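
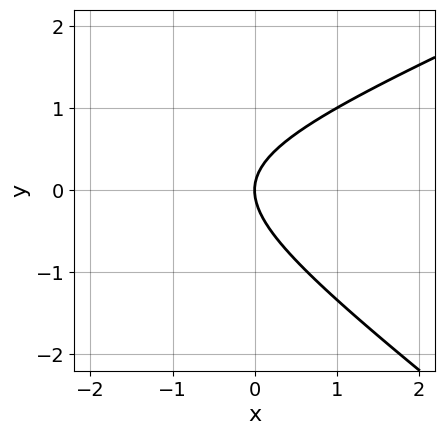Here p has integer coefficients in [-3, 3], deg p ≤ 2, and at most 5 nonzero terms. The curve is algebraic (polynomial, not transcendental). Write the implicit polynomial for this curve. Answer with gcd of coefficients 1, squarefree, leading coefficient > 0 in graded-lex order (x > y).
x^2 - x*y - 3*y^2 + 3*x

1. Degree: a generic line meets the curve in up to 2 points, so deg p = 2.
2. Observable constraints: it crosses the y-axis at the gridline y = 0; it crosses the x-axis at the gridline x = 0.
3. Matching integer coefficients to the picture gives p.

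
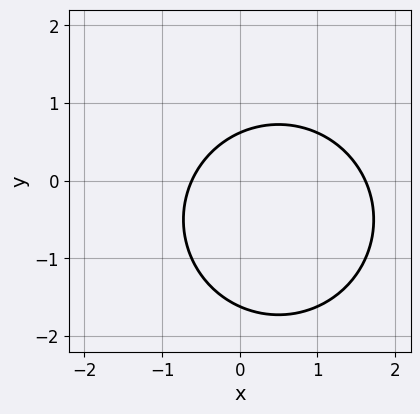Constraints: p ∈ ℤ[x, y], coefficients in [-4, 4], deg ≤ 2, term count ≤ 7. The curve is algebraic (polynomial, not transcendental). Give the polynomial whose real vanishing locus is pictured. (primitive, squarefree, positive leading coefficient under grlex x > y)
x^2 + y^2 - x + y - 1

(a) The degree is 2 — a generic line meets the curve in up to 2 points.
(b) Solving for integer coefficients yields p as stated.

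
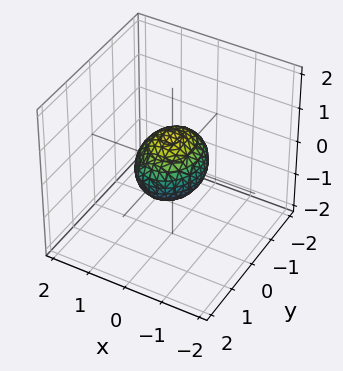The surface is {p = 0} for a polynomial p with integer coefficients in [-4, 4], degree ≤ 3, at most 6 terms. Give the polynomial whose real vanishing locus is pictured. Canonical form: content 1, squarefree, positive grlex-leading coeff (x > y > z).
First, deg p = 2. Bounded and convex; a quadric.
Next, symmetries: it's symmetric under y → −y, forcing even powers of y; it's symmetric under z → −z, forcing even powers of z; it's symmetric under x → −x, forcing even powers of x.
Next, from the visible intercepts: the y-axis gridline crossings are at y ∈ {-1, 1}.
Finally, together with the visible shape, these determine p as stated.

3*x^2 + 2*y^2 + 3*z^2 - 2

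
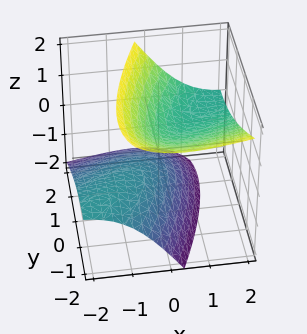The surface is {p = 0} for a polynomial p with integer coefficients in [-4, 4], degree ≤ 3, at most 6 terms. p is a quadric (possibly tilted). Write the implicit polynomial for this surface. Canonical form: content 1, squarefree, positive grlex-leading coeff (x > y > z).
The picture has 2 separate pieces.
deg p = 2.
From the axis intercepts and sections: the surface avoids every integer x-axis point in the box; it misses every integer gridline on the y-axis.
The integer polynomial consistent with all of this is the stated p.

x^2 - 2*x*y - 3*x*z + y^2 - 2*z^2 + 1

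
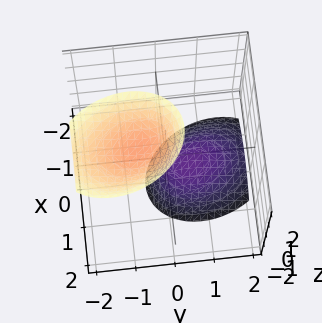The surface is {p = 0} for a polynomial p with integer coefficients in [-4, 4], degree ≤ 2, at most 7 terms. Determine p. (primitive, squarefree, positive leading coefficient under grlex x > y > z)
3*x^2 + x*y + 2*y^2 + 2*y*z - z^2 + 2

The picture has 2 separate pieces. Treating them together as one polynomial.
Degree: the shape is more complex than any degree-1 surface, so deg p = 2.
Reading off the gridlines: no y-intercept at any integer in the box; the surface avoids every integer x-axis point in the box.
Together with the visible shape, these determine p as stated.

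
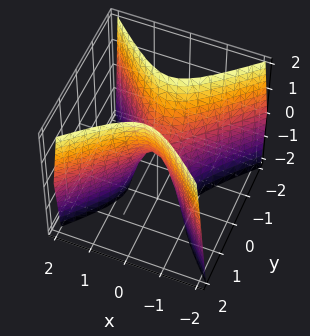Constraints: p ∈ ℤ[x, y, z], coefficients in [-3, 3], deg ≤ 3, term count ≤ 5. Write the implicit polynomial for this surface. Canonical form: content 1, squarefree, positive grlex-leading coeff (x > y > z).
3*x^2 - 3*y^2 + z

First, deg p = 2. A hyperbolic paraboloid; a quadric.
Then, symmetries: the x ↦ −x reflection is a symmetry, so x appears only in even powers; it's symmetric under y → −y, forcing even powers of y.
Next, from the axis intercepts and sections: it crosses the x-axis at the gridline x = 0; one y-axis crossing is at y = 0; one z-axis crossing is at z = 0.
Finally, together with the visible shape, these determine p as stated.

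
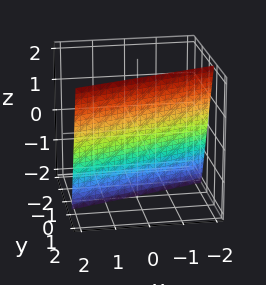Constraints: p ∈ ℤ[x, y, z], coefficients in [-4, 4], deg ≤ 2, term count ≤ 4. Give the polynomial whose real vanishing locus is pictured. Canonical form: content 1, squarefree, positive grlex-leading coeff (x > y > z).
x - 3*y + z + 2

(a) deg p = 1.
(b) Reading off the gridlines: one x-axis crossing is at x = -2; it meets the z-axis at z = -2 (among the integer gridlines).
(c) Putting this together gives p.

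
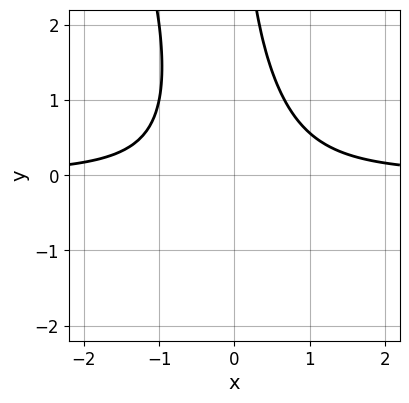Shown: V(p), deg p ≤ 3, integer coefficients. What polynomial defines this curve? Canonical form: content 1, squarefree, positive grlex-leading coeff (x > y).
3*x^2*y + x*y^2 - 2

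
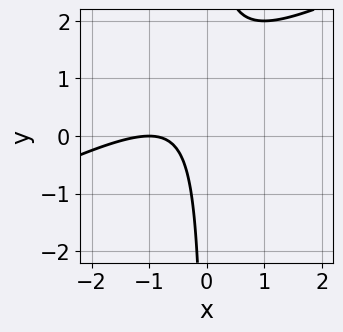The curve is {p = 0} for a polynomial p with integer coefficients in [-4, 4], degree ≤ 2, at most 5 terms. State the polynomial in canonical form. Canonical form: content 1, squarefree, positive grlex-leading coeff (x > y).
x^2 - 2*x*y + 2*x + 1

1. deg p = 2. No degree-1 curve has this shape.
2. Reading off the gridlines: no y-intercept at any integer in the box; one x-axis crossing is at x = -1.
3. Fitting integer coefficients to these (and the overall shape) gives p.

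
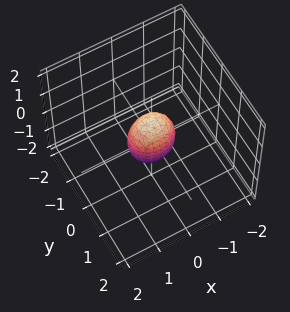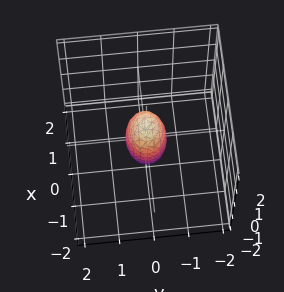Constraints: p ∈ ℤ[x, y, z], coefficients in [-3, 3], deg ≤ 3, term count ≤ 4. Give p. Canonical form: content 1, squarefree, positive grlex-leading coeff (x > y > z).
2*x^2 + 3*y^2 + z^2 - 1

Degree: a closed, bounded, convex surface; a quadric, so deg p = 2.
Symmetries: it's symmetric under x → −x, forcing even powers of x; mirror symmetry y ↦ −y ⇒ only even powers of y; mirror symmetry z ↦ −z ⇒ only even powers of z.
From the axis intercepts and sections: the z-axis gridline crossings are at z ∈ {-1, 1}.
Assembling these constraints gives the stated polynomial.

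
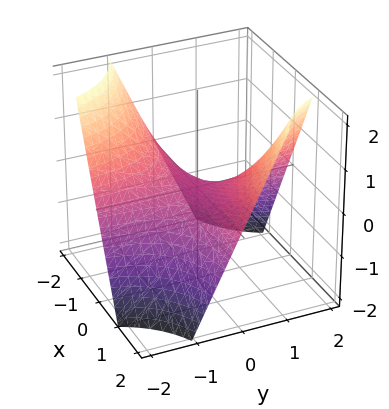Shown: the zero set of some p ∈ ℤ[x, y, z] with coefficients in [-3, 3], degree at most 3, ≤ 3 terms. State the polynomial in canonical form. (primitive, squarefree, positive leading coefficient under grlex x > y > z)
First, the degree is 2 — a hyperbolic paraboloid; a quadric.
Then, checking where it meets the axes: every point of the y-axis in the box is on the surface; every point of the x-axis in the box is on the surface.
Finally, together with the visible shape, these determine p as stated.

x*y - z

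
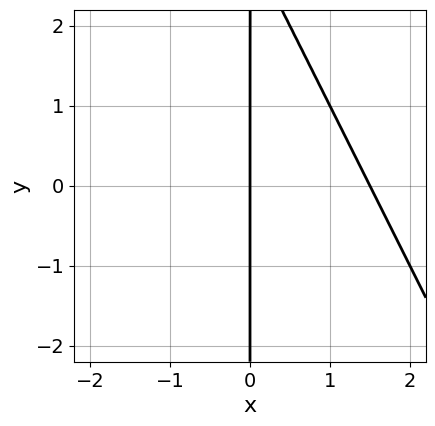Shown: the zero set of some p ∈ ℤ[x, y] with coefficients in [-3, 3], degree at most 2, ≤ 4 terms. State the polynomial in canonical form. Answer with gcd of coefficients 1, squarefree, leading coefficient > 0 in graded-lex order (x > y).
deg p = 2. No degree-1 curve has this shape.
Against the integer gridlines: it meets the x-axis at x = 0 (among the integer gridlines); every point of the y-axis in the box is on the curve.
These observations pin down the coefficients.

2*x^2 + x*y - 3*x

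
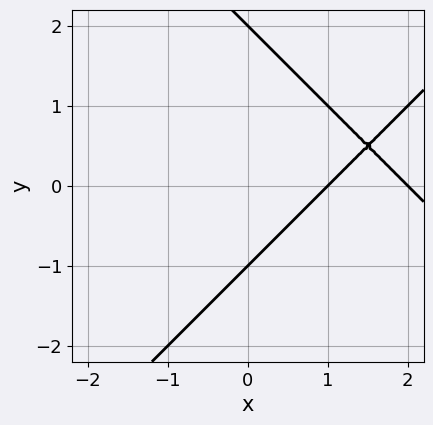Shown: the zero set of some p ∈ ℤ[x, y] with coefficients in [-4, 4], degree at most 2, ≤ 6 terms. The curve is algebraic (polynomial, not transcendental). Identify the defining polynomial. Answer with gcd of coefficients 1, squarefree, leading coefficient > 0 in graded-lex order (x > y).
x^2 - y^2 - 3*x + y + 2

First, the degree is 2 — the shape is more complex than any degree-1 curve.
Then, from the visible intercepts: the y-axis gridline crossings are at y ∈ {-1, 2}; among the integer gridlines, it crosses the x-axis at x ∈ {1, 2}.
Finally, together with the visible shape, these determine p as stated.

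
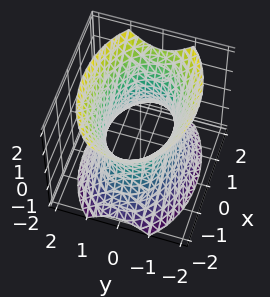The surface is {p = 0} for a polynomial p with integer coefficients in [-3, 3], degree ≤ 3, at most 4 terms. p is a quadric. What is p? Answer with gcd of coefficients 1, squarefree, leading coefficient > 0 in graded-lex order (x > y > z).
x^2 + 2*y^2 - z^2 - 2

(a) deg p = 2. An hourglass — one-sheet hyperboloid; a quadric.
(b) Symmetries: mirror symmetry y ↦ −y ⇒ only even powers of y; it's symmetric under z → −z, forcing even powers of z; mirror symmetry x ↦ −x ⇒ only even powers of x.
(c) Checking where it meets the axes: the surface avoids every integer z-axis point in the box; among the integer gridlines, it crosses the y-axis at y ∈ {-1, 1}.
(d) Putting this together gives p.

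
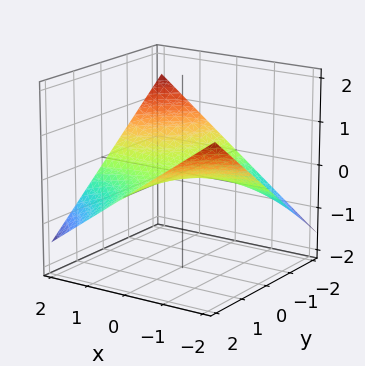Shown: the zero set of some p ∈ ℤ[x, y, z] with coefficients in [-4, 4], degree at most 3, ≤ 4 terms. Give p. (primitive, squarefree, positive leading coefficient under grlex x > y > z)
1. deg p = 2. A hyperbolic paraboloid; a quadric.
2. Observable constraints: the visible x-axis segment lies entirely on the surface; the visible y-axis segment lies entirely on the surface.
3. Matching integer coefficients to the picture gives p.

x*y + 3*z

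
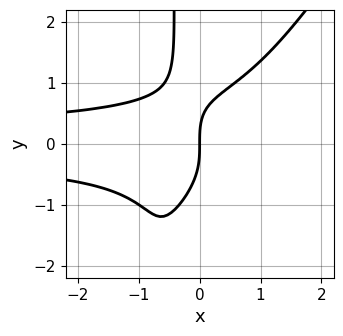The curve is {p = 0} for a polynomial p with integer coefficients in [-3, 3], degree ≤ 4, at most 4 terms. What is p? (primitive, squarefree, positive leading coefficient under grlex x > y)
3*x^2*y^2 - 2*x*y^3 - y^3 + 2*x

1. The degree is 4 — the shape is more complex than any degree-3 curve.
2. Against the integer gridlines: it meets the x-axis at x = 0 (among the integer gridlines); it meets the y-axis at y = 0 (among the integer gridlines).
3. These observations pin down the coefficients.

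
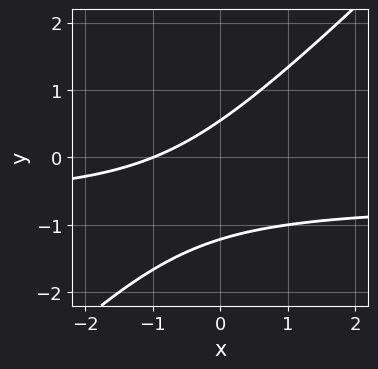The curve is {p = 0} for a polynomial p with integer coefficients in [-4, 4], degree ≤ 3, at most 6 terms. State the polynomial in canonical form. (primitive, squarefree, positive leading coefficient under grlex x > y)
deg p = 2. No degree-1 curve has this shape.
Checking where it meets the axes: it meets the x-axis at x = -1 (among the integer gridlines).
These observations pin down the coefficients.

3*x*y - 3*y^2 + 2*x - 2*y + 2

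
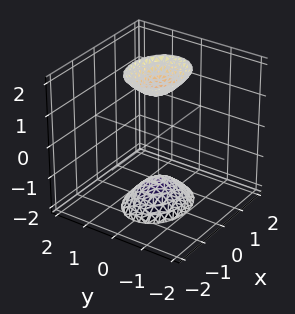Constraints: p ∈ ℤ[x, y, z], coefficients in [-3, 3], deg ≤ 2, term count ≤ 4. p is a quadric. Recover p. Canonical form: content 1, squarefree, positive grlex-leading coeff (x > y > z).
(a) There are 2 components.
(b) deg p = 2.
(c) Symmetries: it's symmetric under z → −z, forcing even powers of z; it's symmetric under x → −x, forcing even powers of x; the y ↦ −y reflection is a symmetry, so y appears only in even powers.
(d) From the axis intercepts and sections: no x-intercept at any integer in the box; the surface avoids every integer y-axis point in the box.
(e) Together with the visible shape, these determine p as stated.

2*x^2 + 3*y^2 - z^2 + 2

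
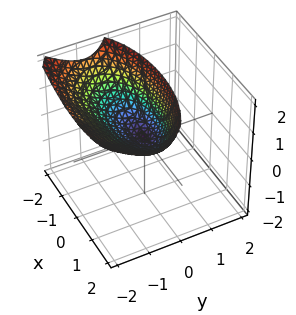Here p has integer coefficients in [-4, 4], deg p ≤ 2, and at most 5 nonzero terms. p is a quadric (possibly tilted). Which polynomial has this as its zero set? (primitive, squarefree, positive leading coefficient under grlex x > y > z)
x^2 + 3*y^2 + 3*y*z - 2*z

deg p = 2. No degree-1 surface has this shape.
Checking where it meets the axes: one z-axis crossing is at z = 0; it crosses the x-axis at the gridline x = 0; it crosses the y-axis at the gridline y = 0.
These observations pin down the coefficients.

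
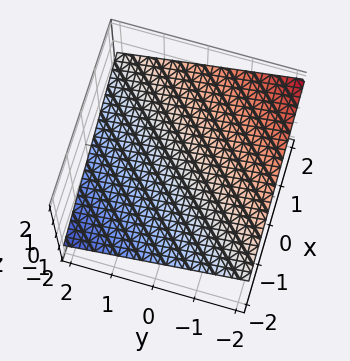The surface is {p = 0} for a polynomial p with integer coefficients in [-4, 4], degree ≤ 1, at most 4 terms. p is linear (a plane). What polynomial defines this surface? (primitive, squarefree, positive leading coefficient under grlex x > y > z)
x - y - 3*z + 2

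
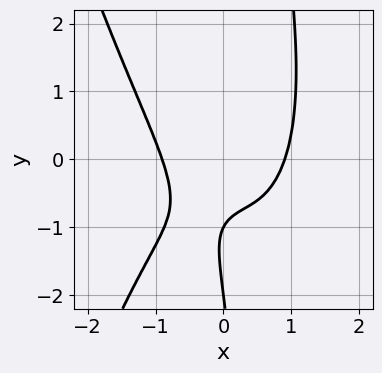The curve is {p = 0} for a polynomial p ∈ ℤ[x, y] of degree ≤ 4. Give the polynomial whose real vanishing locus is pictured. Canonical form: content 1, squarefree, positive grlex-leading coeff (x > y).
3*x^4 + 2*x*y^2 - y^2 - 3*y - 2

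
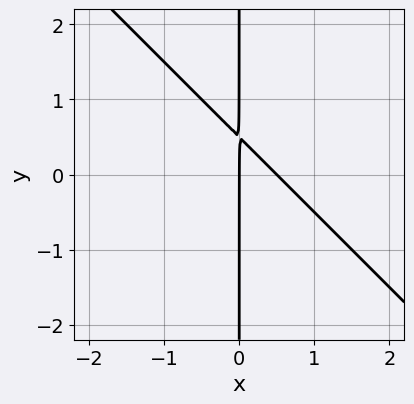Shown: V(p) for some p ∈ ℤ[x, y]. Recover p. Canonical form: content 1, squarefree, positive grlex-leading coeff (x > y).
First, deg p = 2.
Next, reading off the gridlines: it crosses the x-axis at the gridline x = 0; every point of the y-axis in the box is on the curve.
Finally, assembling these constraints gives the stated polynomial.

2*x^2 + 2*x*y - x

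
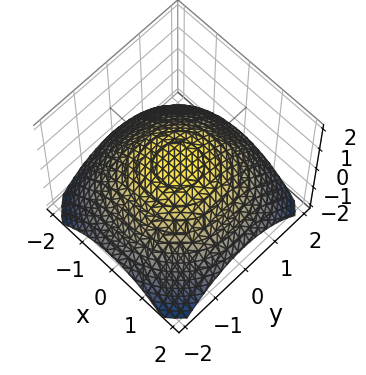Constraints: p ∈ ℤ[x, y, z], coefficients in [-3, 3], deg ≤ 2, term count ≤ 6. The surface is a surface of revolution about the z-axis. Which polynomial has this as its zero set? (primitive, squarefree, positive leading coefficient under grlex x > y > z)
(a) Degree: a generic line meets the surface in up to 2 points, so deg p = 2.
(b) By symmetry, the surface is invariant under rotation about z: p = q(x² + y², z).
(c) Checking where it meets the axes: the y-axis gridline crossings are at y ∈ {-1, 1}; a circular section at z = 0 has radius exactly 1; the x-axis gridline crossings are at x ∈ {-1, 1}.
(d) Assembling these constraints gives the stated polynomial.

x^2 + y^2 + 3*z - 1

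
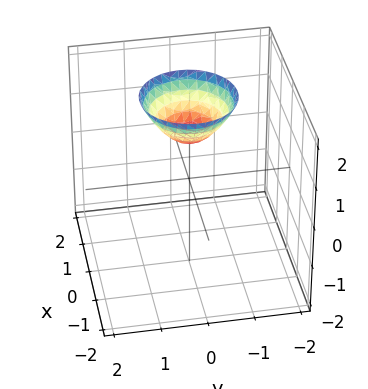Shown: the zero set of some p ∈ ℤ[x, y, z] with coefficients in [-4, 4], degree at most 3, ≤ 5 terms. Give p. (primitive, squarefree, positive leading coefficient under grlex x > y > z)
First, the degree is 2 — the shape is more complex than any degree-1 surface.
Next, symmetries: rotational symmetry about the z-axis ⇒ p depends on x, y only through x² + y².
Then, reading off the gridlines: the surface avoids every integer x-axis point in the box; no y-intercept at any integer in the box.
Finally, solving for integer coefficients yields p as stated. Check: (0, 0, 1) on the z-axis lies on the surface, and p(0, 0, 1) = 0. ✓

x^2 + y^2 - z + 1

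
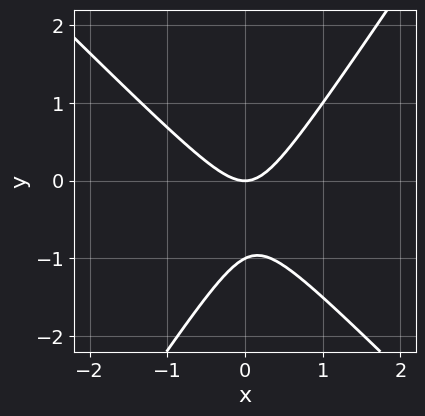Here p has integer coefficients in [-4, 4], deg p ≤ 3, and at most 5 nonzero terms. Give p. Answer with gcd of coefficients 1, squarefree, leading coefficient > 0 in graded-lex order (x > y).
(a) Degree: a generic line meets the curve in up to 2 points, so deg p = 2.
(b) Observable constraints: it crosses the x-axis at the gridline x = 0; among the integer gridlines, it crosses the y-axis at y ∈ {-1, 0}.
(c) Matching integer coefficients to the picture gives p.

3*x^2 + x*y - 2*y^2 - 2*y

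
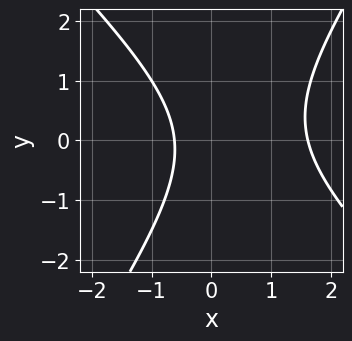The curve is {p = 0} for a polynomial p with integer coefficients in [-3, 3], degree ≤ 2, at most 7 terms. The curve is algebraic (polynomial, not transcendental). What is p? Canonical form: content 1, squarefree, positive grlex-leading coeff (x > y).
3*x^2 + x*y - 2*y^2 - 3*x - 3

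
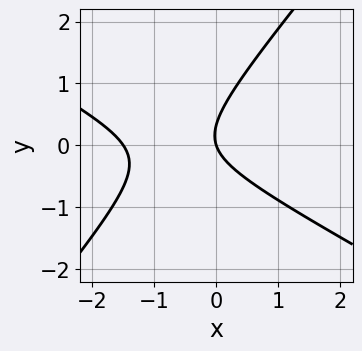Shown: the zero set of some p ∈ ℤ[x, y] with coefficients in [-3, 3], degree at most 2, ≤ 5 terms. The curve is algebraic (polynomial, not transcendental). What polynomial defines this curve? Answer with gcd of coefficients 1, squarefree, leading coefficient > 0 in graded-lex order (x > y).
2*x^2 + 2*x*y - 3*y^2 + 3*x + y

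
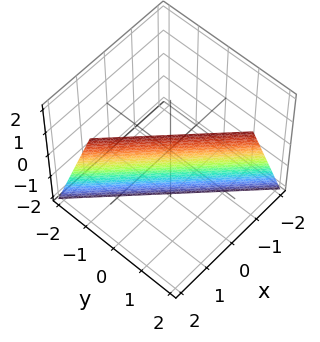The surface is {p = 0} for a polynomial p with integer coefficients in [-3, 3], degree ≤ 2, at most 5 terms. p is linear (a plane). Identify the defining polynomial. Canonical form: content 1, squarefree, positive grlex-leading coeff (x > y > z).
First, deg p = 1.
Then, observable constraints: one z-axis crossing is at z = -2.
Finally, putting this together gives p.

3*x + 3*y - z - 2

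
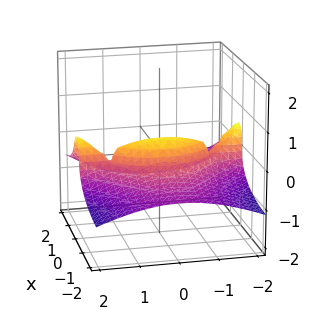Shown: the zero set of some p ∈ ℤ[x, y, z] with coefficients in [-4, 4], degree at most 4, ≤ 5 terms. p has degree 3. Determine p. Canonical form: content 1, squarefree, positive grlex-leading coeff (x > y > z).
1. The degree is 3 — the shape is more complex than any degree-2 surface.
2. Observable constraints: the visible y-axis segment lies entirely on the surface; it crosses the x-axis at the gridline x = 0; it meets the z-axis at z = 0 (among the integer gridlines).
3. Together with the visible shape, these determine p as stated.

3*x^2*z - x*y^2 + 3*z^3 + 3*x^2 + 2*x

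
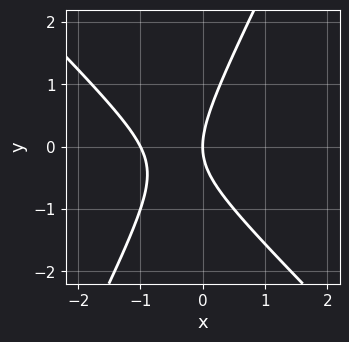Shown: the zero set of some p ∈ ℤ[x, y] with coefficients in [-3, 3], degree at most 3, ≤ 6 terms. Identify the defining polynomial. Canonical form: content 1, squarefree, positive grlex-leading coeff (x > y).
First, degree: the shape is more complex than any degree-1 curve, so deg p = 2.
Then, from the visible intercepts: it crosses the y-axis at the gridline y = 0; the x-axis gridline crossings are at x ∈ {-1, 0}.
Finally, these observations pin down the coefficients.

2*x^2 + x*y - y^2 + 2*x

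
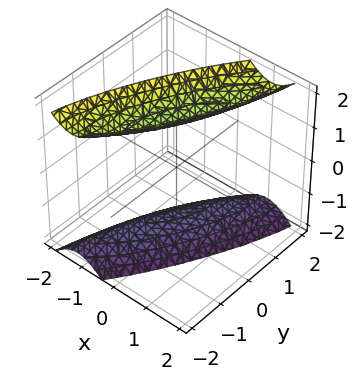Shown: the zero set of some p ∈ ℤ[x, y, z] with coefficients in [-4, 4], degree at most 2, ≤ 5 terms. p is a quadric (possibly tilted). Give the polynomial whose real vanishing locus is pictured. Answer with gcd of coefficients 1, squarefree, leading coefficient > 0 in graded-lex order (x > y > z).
3*x^2 - 3*x*y + y^2 - z^2 + 2

(a) I count 2 distinct pieces.
(b) deg p = 2.
(c) Against the integer gridlines: the surface avoids every integer y-axis point in the box; it misses every integer gridline on the x-axis.
(d) Fitting integer coefficients to these (and the overall shape) gives p.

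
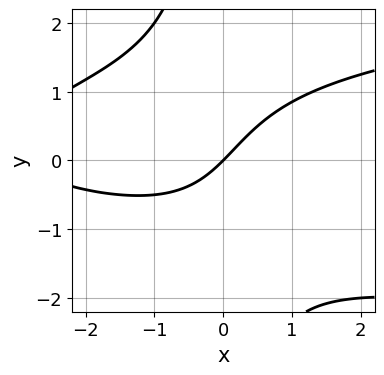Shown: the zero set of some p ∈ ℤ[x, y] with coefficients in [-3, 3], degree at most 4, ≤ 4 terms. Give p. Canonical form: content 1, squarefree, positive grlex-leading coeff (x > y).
2*x*y^2 - x^2 - 3*x + 3*y

deg p = 3. No degree-2 curve has this shape.
From the axis intercepts and sections: it crosses the y-axis at the gridline y = 0; it meets the x-axis at x = 0 (among the integer gridlines).
Solving for integer coefficients yields p as stated.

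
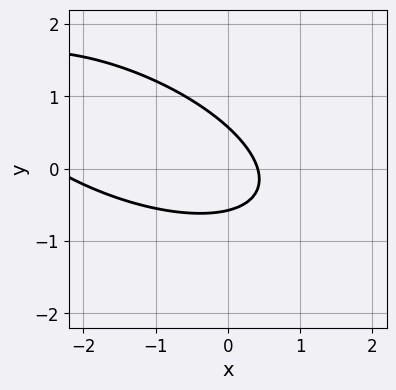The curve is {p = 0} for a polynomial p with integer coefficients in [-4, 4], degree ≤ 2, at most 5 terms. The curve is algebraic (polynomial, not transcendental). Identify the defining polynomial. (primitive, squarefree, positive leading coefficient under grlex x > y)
First, degree: no degree-1 curve has this shape, so deg p = 2.
Finally, matching integer coefficients to the picture gives p.

x^2 + 2*x*y + 3*y^2 + 2*x - 1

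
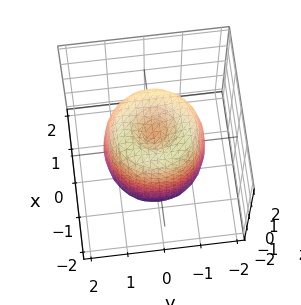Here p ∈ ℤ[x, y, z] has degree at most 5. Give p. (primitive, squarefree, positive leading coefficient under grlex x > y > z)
1. Degree: a generic line meets the surface in up to 4 points, so deg p = 4.
2. Symmetries: rotational symmetry about the z-axis ⇒ p depends on x, y only through x² + y².
3. Reading off the gridlines: among the integer gridlines, it crosses the z-axis at z ∈ {-1, 1}; a circular section at z = -1 has radius between 1 and 2.
4. Solving for integer coefficients yields p as stated.

2*x^4 + 4*x^2*y^2 + 2*y^4 - 3*x^2 - 3*y^2 + z^2 - 1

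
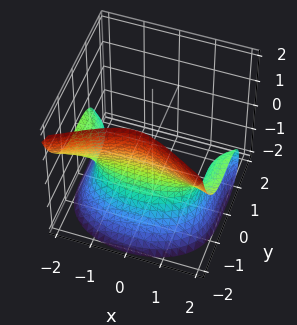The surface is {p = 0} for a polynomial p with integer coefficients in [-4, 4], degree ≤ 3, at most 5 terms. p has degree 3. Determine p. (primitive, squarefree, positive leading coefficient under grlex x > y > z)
First, deg p = 3. A generic line meets the surface in up to 3 points.
Then, observable constraints: it misses every integer gridline on the z-axis; one y-axis crossing is at y = -1; the surface avoids every integer x-axis point in the box.
Finally, assembling these constraints gives the stated polynomial.

3*x^2*z + 3*y^3 - z^3 + 3*z^2 + 3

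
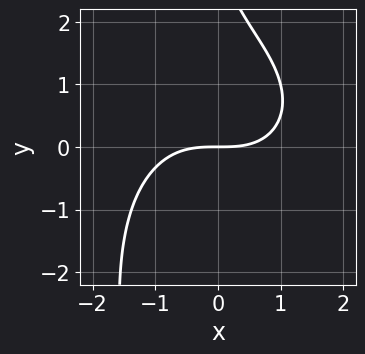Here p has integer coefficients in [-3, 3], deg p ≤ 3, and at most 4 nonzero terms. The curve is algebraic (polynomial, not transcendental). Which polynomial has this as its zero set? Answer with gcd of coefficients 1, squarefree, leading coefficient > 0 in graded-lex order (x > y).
x^3 + x*y^2 + y^2 - 3*y

(a) The degree is 3 — no degree-2 curve has this shape.
(b) Checking where it meets the axes: it crosses the x-axis at the gridline x = 0; it meets the y-axis at y = 0 (among the integer gridlines).
(c) Putting this together gives p.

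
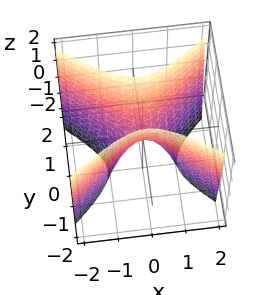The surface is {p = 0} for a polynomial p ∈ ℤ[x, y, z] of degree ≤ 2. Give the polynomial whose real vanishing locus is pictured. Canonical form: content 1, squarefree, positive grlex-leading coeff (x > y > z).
2*x^2 - 3*y^2 + z

Degree: a hyperbolic paraboloid; a quadric, so deg p = 2.
Symmetries: the x ↦ −x reflection is a symmetry, so x appears only in even powers; the y ↦ −y reflection is a symmetry, so y appears only in even powers.
Against the integer gridlines: one y-axis crossing is at y = 0; it crosses the z-axis at the gridline z = 0; it meets the x-axis at x = 0 (among the integer gridlines).
Matching integer coefficients to the picture gives p.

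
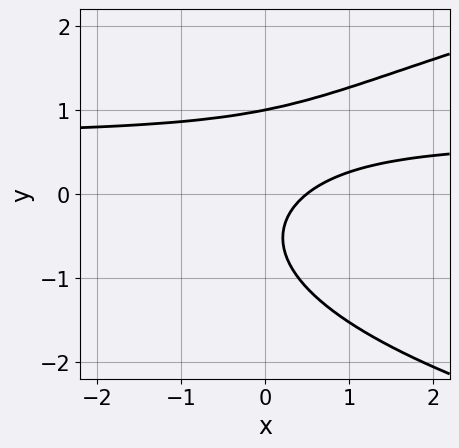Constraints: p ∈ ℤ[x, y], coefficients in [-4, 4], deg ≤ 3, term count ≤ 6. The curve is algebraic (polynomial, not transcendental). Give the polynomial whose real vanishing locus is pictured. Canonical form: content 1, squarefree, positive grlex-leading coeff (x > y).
Degree: no degree-2 curve has this shape, so deg p = 3.
Observable constraints: one y-axis crossing is at y = 1.
Matching integer coefficients to the picture gives p.

2*y^3 - 3*x*y + 2*x - y - 1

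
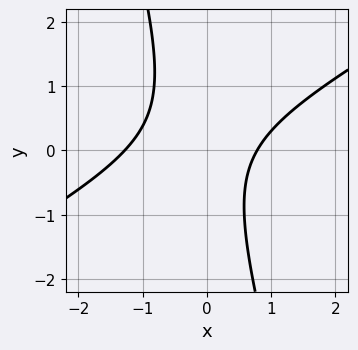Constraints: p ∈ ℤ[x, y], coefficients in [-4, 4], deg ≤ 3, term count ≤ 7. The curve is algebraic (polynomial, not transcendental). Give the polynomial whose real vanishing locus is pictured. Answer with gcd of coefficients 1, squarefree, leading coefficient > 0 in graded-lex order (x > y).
2*x^2 - 3*x*y - y^2 + x - 2

(a) deg p = 2. No degree-1 curve has this shape.
(b) From the axis intercepts and sections: no y-intercept at any integer in the box.
(c) Fitting integer coefficients to these (and the overall shape) gives p.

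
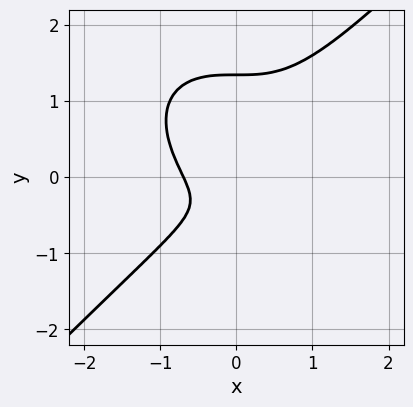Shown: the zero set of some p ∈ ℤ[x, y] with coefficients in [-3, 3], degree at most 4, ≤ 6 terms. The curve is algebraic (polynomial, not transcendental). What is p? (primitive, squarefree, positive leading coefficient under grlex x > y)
1. deg p = 3.
2. Solving for integer coefficients yields p as stated.

3*x^3 - 3*y^3 + 2*y^2 + 2*y + 1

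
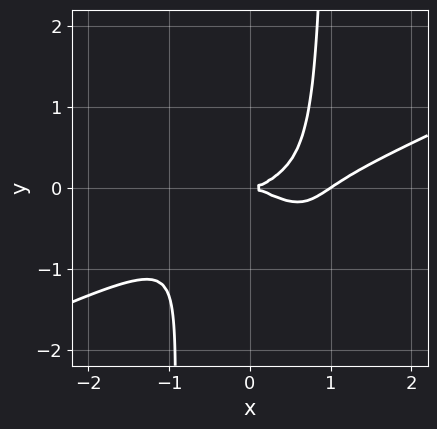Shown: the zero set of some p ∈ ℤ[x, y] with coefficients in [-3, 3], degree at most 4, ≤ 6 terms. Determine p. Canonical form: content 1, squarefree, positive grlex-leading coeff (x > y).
1. The degree is 4 — the shape is more complex than any degree-3 curve.
2. Against the integer gridlines: it meets the y-axis at y = 0 (among the integer gridlines); among the integer gridlines, it crosses the x-axis at x ∈ {0, 1}.
3. Fitting integer coefficients to these (and the overall shape) gives p.

2*x^4 - 3*x^3*y - 3*x^2*y^2 - 2*x^3 + 3*y^2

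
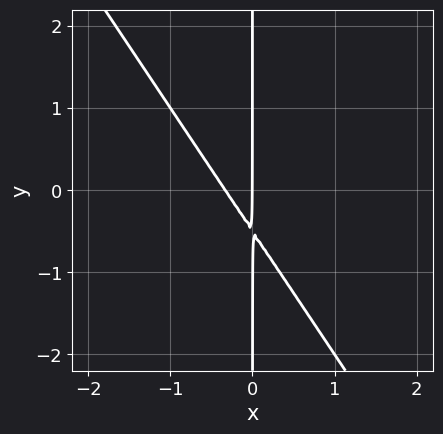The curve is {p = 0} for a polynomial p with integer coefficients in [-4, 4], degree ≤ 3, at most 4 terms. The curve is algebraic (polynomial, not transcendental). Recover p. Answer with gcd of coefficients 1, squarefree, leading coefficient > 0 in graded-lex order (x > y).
1. The degree is 2 — the shape is more complex than any degree-1 curve.
2. From the axis intercepts and sections: every point of the y-axis in the box is on the curve; it meets the x-axis at x = 0 (among the integer gridlines).
3. Assembling these constraints gives the stated polynomial.

3*x^2 + 2*x*y + x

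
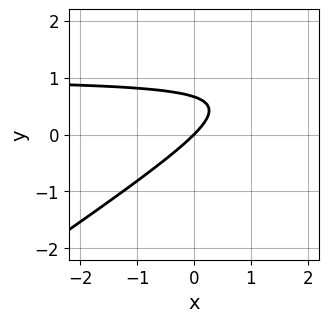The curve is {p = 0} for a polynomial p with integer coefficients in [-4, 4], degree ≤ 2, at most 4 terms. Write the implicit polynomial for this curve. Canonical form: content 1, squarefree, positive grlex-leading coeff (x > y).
(a) The degree is 2 — no degree-1 curve has this shape.
(b) Observable constraints: it crosses the y-axis at the gridline y = 0; it meets the x-axis at x = 0 (among the integer gridlines).
(c) These observations pin down the coefficients.

2*x*y - 3*y^2 - 2*x + 2*y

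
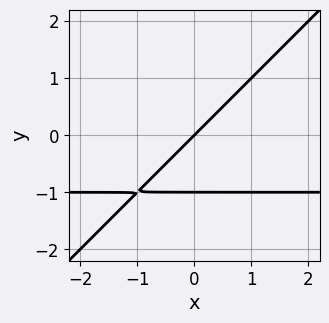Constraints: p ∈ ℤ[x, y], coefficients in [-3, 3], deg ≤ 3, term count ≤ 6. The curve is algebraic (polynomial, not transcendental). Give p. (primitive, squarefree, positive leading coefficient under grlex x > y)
First, deg p = 2. No degree-1 curve has this shape.
Then, checking where it meets the axes: among the integer gridlines, it crosses the y-axis at y ∈ {-1, 0}; it crosses the x-axis at the gridline x = 0.
Finally, fitting integer coefficients to these (and the overall shape) gives p.

x*y - y^2 + x - y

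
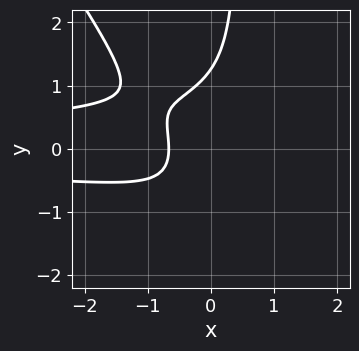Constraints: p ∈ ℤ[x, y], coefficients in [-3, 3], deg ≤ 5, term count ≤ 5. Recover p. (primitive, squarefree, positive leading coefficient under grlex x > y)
3*x^2*y^2 + 2*x*y^3 - y^3 + 3*x + 2

1. The degree is 4 — the shape is more complex than any degree-3 curve.
2. Putting this together gives p.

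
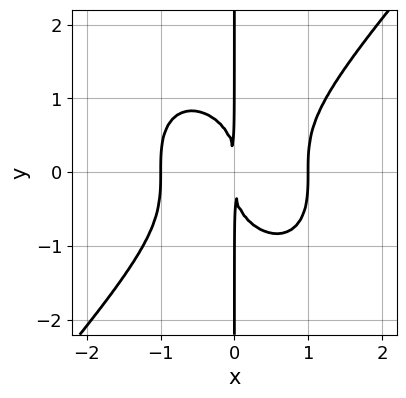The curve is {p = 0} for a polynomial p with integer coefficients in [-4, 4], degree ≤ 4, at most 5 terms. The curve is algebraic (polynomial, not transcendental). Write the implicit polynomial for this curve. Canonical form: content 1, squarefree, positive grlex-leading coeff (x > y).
Degree: no degree-3 curve has this shape, so deg p = 4.
From the visible intercepts: the visible y-axis segment lies entirely on the curve; the x-axis gridline crossings are at x ∈ {-1, 1}.
Solving for integer coefficients yields p as stated.

3*x^4 - 2*x*y^3 - 3*x^2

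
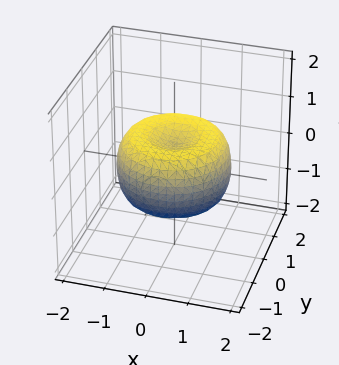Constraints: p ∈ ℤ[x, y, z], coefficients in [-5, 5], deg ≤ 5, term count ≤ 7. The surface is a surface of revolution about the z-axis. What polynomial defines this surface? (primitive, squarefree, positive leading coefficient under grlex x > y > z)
(a) The degree is 4 — a generic line meets the surface in up to 4 points.
(b) Symmetry: the z-axis is an axis of rotation, so x and y enter only as x² + y².
(c) Reading off the gridlines: a circular section at z = 0 has radius between 1 and 2.
(d) These observations pin down the coefficients.

2*x^4 + 4*x^2*y^2 + 2*y^4 - 3*x^2 - 3*y^2 + 3*z^2 - 1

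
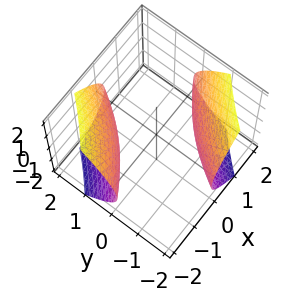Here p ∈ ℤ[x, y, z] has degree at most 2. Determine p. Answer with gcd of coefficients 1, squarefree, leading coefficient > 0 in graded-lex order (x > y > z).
1. The picture has 2 separate pieces. They look like related sheets of one shape, so recover p as a whole.
2. deg p = 2. A generic line meets the surface in up to 2 points.
3. Reading off the gridlines: it misses every integer gridline on the z-axis.
4. The integer polynomial consistent with all of this is the stated p.

x^2 - 3*x*y + y^2 - 2*z^2 - 3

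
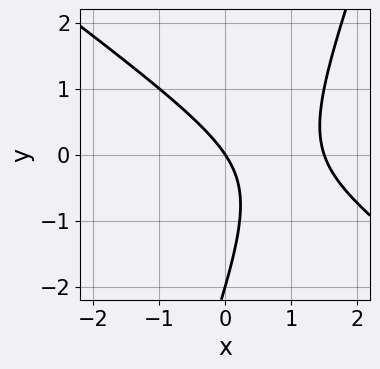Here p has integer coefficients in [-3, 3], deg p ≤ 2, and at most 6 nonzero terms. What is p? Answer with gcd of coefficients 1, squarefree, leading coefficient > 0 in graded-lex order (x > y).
2*x^2 + 2*x*y - y^2 - 3*x - 2*y

(a) deg p = 2. The shape is more complex than any degree-1 curve.
(b) From the axis intercepts and sections: the y-axis gridline crossings are at y ∈ {-2, 0}; it meets the x-axis at x = 0 (among the integer gridlines).
(c) Together with the visible shape, these determine p as stated.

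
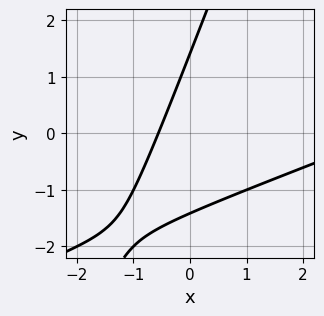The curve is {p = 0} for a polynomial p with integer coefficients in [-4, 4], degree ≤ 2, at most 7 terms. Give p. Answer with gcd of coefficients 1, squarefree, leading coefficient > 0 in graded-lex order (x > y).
First, deg p = 2. No degree-1 curve has this shape.
Finally, solving for integer coefficients yields p as stated.

x^2 - 3*x*y + y^2 - 3*x - 2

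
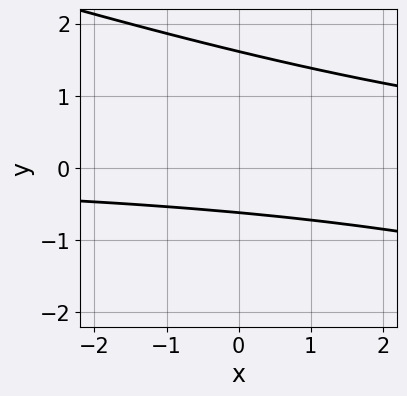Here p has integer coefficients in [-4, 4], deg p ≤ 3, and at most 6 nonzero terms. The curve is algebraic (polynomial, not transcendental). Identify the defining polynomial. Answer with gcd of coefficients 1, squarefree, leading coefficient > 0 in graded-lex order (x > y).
Degree: the shape is more complex than any degree-1 curve, so deg p = 2.
Reading off the gridlines: it misses every integer gridline on the x-axis.
Together with the visible shape, these determine p as stated.

x*y + 3*y^2 - 3*y - 3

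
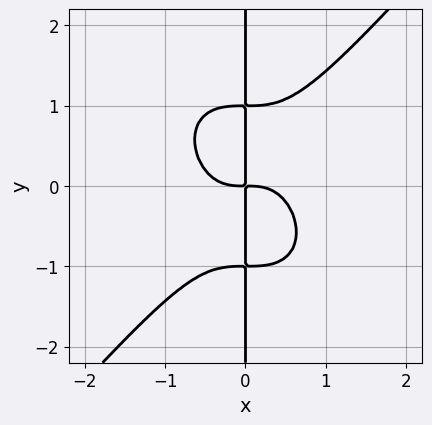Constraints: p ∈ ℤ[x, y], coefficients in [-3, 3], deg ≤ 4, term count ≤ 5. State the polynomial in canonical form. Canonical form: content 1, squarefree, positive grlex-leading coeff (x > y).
1. The degree is 4 — the shape is more complex than any degree-3 curve.
2. From the axis intercepts and sections: every point of the y-axis in the box is on the curve.
3. The integer polynomial consistent with all of this is the stated p.

3*x^4 - 2*x*y^3 + 2*x*y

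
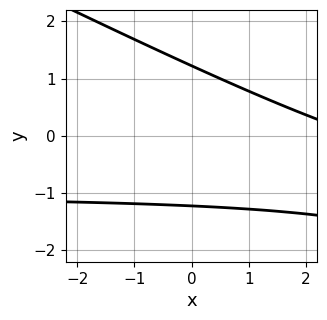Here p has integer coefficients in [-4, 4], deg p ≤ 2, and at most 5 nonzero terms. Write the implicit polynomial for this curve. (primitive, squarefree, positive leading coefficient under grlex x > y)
1. deg p = 2. A generic line meets the curve in up to 2 points.
2. Reading off the gridlines: it misses every integer gridline on the x-axis.
3. Putting this together gives p.

x*y + 2*y^2 + x - 3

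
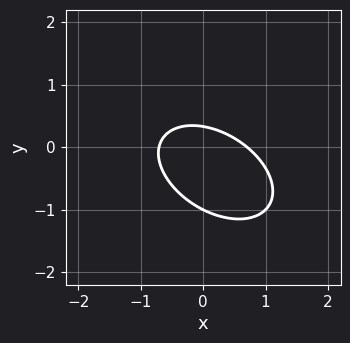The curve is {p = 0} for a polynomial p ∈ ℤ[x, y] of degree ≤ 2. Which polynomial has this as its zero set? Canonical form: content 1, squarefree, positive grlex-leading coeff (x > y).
1. The degree is 2 — the shape is more complex than any degree-1 curve.
2. Against the integer gridlines: it meets the y-axis at y = -1 (among the integer gridlines).
3. These observations pin down the coefficients.

2*x^2 + 2*x*y + 3*y^2 + 2*y - 1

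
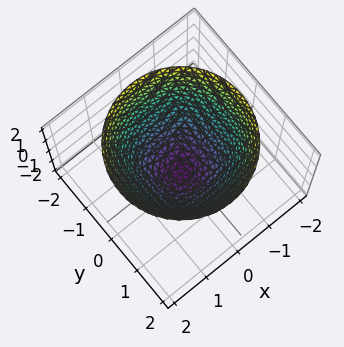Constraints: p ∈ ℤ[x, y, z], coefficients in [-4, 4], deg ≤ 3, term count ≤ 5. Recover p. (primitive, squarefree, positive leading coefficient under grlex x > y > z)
The degree is 2 — no degree-1 surface has this shape.
Symmetries: every cross-section ⟂ z is a circle, so x, y appear only via x² + y².
From the axis intercepts and sections: among the integer gridlines, it crosses the x-axis at x ∈ {-1, 1}; among the integer gridlines, it crosses the y-axis at y ∈ {-1, 1}.
Fitting integer coefficients to these (and the overall shape) gives p. Check: (0, 0, -1) on the z-axis lies on the surface, and p(0, 0, -1) = 0. ✓

x^2 + y^2 - z - 1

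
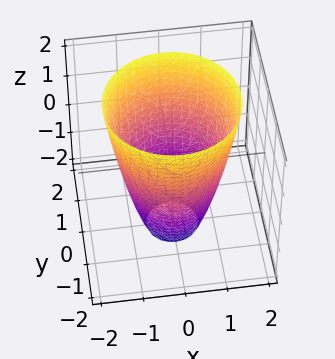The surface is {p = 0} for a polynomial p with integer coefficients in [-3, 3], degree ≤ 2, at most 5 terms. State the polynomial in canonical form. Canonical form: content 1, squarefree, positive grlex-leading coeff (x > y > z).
(a) The degree is 2 — a generic line meets the surface in up to 2 points.
(b) Symmetries: every cross-section ⟂ z is a circle, so x, y appear only via x² + y².
(c) From the axis intercepts and sections: the surface avoids every integer z-axis point in the box; a circular section at z = 2 has radius between 1 and 2.
(d) Solving for integer coefficients yields p as stated.

2*x^2 + 2*y^2 - z - 3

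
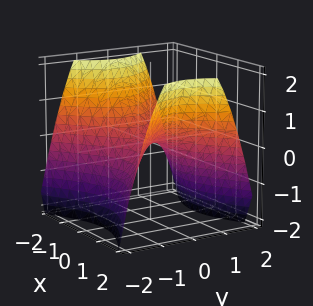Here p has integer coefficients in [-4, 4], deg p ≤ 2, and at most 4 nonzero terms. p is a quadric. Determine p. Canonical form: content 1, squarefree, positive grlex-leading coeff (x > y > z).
2*x^2 - 3*y^2 - 3*z

1. Degree: a hyperbolic paraboloid; a quadric, so deg p = 2.
2. Symmetries: the x ↦ −x reflection is a symmetry, so x appears only in even powers; the y ↦ −y reflection is a symmetry, so y appears only in even powers.
3. Observable constraints: it meets the y-axis at y = 0 (among the integer gridlines); one z-axis crossing is at z = 0.
4. Assembling these constraints gives the stated polynomial.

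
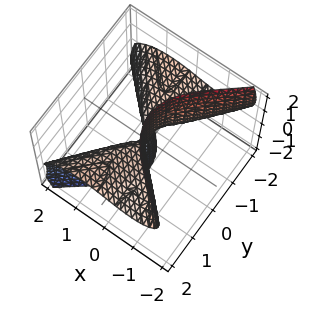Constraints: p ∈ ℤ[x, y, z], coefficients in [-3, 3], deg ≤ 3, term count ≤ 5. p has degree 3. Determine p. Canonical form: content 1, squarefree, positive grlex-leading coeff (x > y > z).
2*x^3 - x*y^2 + 3*x*z^2 + 3*y^2*z - y^2

(a) deg p = 3. No degree-2 surface has this shape.
(b) Observable constraints: every point of the z-axis in the box is on the surface; one y-axis crossing is at y = 0.
(c) Matching integer coefficients to the picture gives p.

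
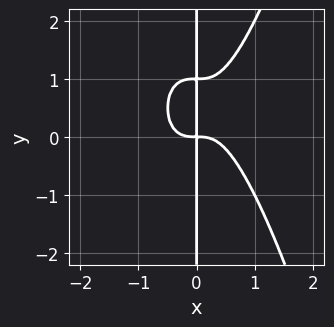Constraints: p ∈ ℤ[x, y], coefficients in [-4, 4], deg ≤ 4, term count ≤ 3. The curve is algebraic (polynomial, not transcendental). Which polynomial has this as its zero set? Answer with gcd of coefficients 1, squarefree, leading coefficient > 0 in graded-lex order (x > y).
First, deg p = 4. A generic line meets the curve in up to 4 points.
Next, against the integer gridlines: the visible y-axis segment lies entirely on the curve.
Finally, matching integer coefficients to the picture gives p.

2*x^4 - x*y^2 + x*y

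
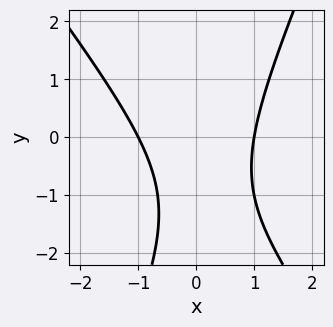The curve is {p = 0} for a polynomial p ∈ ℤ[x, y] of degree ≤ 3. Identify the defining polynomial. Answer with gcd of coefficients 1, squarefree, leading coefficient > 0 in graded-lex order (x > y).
3*x^2 + x*y - y^2 - 2*y - 3

deg p = 2. The shape is more complex than any degree-1 curve.
Against the integer gridlines: it misses every integer gridline on the y-axis; the x-axis gridline crossings are at x ∈ {-1, 1}.
Matching integer coefficients to the picture gives p.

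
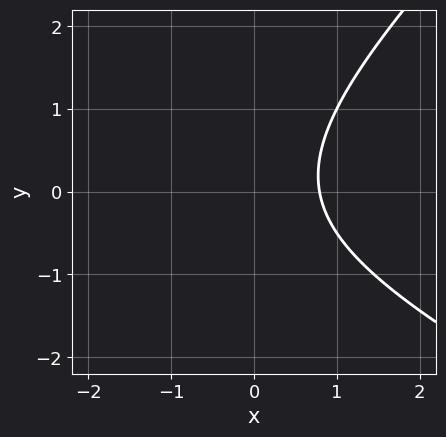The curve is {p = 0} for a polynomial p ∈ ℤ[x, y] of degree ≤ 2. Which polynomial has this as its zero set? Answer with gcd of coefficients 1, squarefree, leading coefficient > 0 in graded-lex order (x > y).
x^2 + x*y - 2*y^2 + 3*x - 3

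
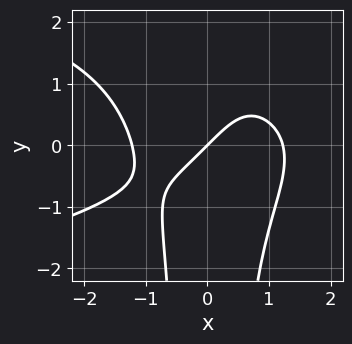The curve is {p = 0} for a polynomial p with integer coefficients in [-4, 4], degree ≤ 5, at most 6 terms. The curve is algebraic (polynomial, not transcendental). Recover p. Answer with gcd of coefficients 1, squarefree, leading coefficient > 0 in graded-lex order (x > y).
(a) deg p = 4.
(b) Reading off the gridlines: one y-axis crossing is at y = 0; one x-axis crossing is at x = 0.
(c) Fitting integer coefficients to these (and the overall shape) gives p.

2*x^2*y^2 + 2*x^3 - x^2*y - 3*x + 3*y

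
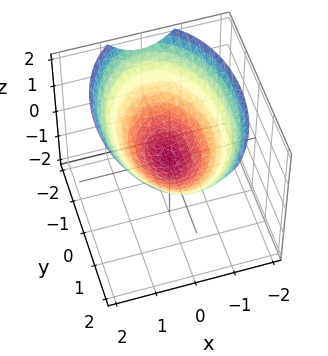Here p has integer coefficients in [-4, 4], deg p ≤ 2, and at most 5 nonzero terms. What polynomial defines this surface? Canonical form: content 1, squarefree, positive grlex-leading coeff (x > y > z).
(a) deg p = 2.
(b) Symmetries: the y ↦ −y reflection is a symmetry, so y appears only in even powers; it's symmetric under x → −x, forcing even powers of x.
(c) From the axis intercepts and sections: it crosses the z-axis at the gridline z = 0; one x-axis crossing is at x = 0.
(d) Putting this together gives p.

2*x^2 + y^2 - 3*z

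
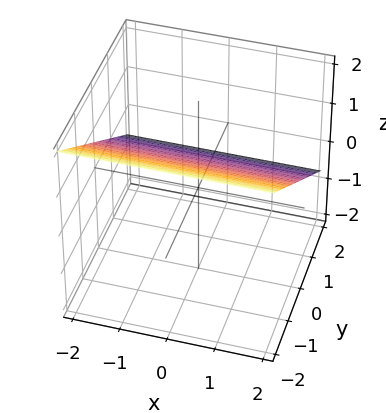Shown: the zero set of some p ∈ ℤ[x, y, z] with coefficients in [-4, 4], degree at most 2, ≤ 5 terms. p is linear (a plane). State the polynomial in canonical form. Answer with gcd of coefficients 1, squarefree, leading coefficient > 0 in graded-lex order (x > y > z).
deg p = 1. Every cross-section is a straight line — this is a plane.
Against the integer gridlines: the surface avoids every integer x-axis point in the box; one y-axis crossing is at y = 1.
Fitting integer coefficients to these (and the overall shape) gives p.

2*y + 3*z - 2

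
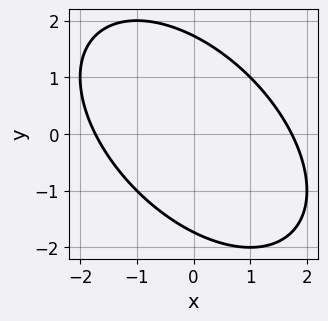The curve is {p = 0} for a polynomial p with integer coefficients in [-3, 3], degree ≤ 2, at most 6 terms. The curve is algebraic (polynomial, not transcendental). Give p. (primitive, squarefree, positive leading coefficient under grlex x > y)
(a) deg p = 2.
(b) The integer polynomial consistent with all of this is the stated p.

x^2 + x*y + y^2 - 3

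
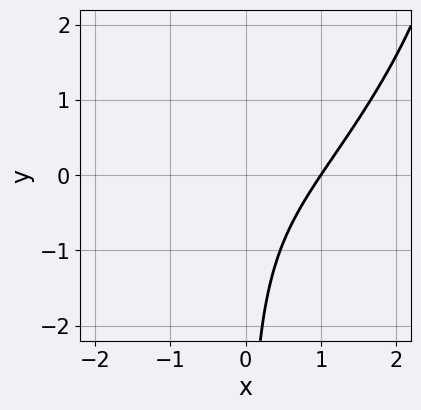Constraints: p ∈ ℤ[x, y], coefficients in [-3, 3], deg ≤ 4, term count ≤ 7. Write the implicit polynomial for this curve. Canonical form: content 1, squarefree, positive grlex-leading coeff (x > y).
2*x^3 - 2*x^2*y + x*y^2 - 2*x*y - 2

The degree is 3 — the shape is more complex than any degree-2 curve.
Checking where it meets the axes: one x-axis crossing is at x = 1; the curve avoids every integer y-axis point in the box.
The integer polynomial consistent with all of this is the stated p.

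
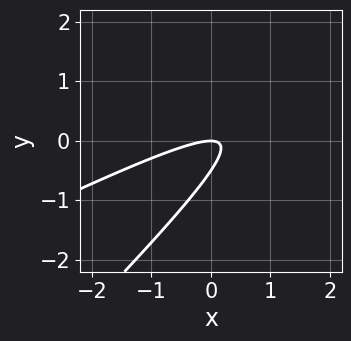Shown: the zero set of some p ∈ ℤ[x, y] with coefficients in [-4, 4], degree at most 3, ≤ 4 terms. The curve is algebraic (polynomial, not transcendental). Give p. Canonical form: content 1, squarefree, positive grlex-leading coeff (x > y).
x^2 - 3*x*y + 2*y^2 + y

First, deg p = 2. A generic line meets the curve in up to 2 points.
Then, from the axis intercepts and sections: it meets the y-axis at y = 0 (among the integer gridlines); it meets the x-axis at x = 0 (among the integer gridlines).
Finally, these observations pin down the coefficients.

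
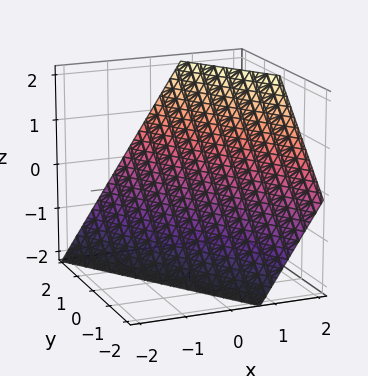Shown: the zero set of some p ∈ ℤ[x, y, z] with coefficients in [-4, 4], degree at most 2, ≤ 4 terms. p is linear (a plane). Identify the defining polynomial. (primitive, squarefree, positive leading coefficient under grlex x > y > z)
1. Degree: the surface is flat (a plane), so deg p = 1.
2. From the axis intercepts and sections: one z-axis crossing is at z = -1; it crosses the y-axis at the gridline y = 1.
3. Matching integer coefficients to the picture gives p.

3*x + 2*y - 2*z - 2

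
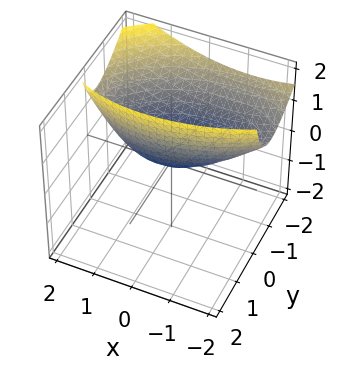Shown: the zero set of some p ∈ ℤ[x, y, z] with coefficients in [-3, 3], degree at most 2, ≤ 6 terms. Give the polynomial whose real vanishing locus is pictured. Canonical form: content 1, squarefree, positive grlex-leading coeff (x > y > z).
1. Degree: the shape is more complex than any degree-1 surface, so deg p = 2.
2. Reading off the gridlines: it crosses the z-axis at the gridline z = 0; it meets the x-axis at x = 0 (among the integer gridlines); it crosses the y-axis at the gridline y = 0.
3. Matching integer coefficients to the picture gives p.

x^2 - x*y + 3*y^2 + 3*y*z - 3*z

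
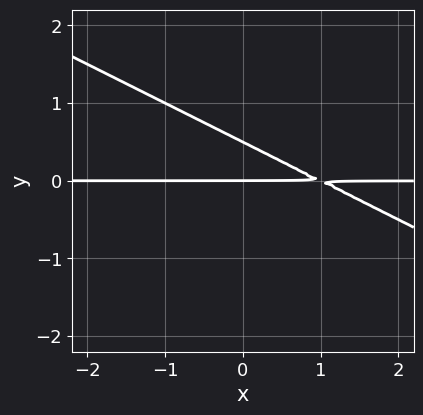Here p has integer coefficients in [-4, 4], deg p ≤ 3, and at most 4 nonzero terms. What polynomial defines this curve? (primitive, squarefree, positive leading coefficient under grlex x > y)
1. deg p = 2. The shape is more complex than any degree-1 curve.
2. Observable constraints: one y-axis crossing is at y = 0; every point of the x-axis in the box is on the curve.
3. Matching integer coefficients to the picture gives p.

x*y + 2*y^2 - y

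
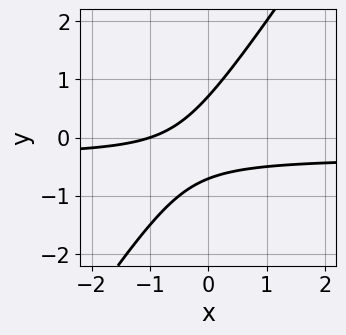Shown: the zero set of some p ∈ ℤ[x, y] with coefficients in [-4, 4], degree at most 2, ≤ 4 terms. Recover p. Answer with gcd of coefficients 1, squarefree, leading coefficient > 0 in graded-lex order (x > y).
3*x*y - 2*y^2 + x + 1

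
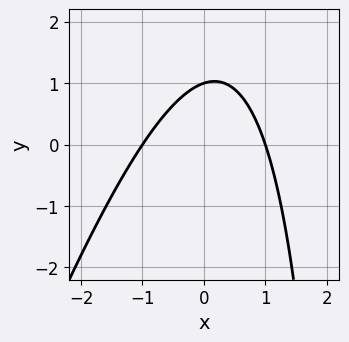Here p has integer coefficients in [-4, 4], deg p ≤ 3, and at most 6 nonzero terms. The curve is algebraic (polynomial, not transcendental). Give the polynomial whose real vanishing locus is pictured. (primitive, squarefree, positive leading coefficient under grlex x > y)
3*x^2 - x*y + 3*y - 3

(a) The degree is 2 — no degree-1 curve has this shape.
(b) Observable constraints: the x-axis gridline crossings are at x ∈ {-1, 1}; it crosses the y-axis at the gridline y = 1.
(c) Putting this together gives p.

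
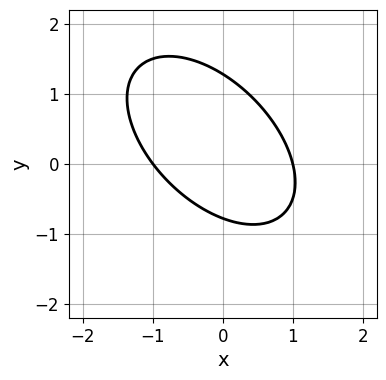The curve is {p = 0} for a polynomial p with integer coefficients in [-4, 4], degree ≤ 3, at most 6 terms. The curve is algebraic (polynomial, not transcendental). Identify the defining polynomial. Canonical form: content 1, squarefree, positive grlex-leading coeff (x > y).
2*x^2 + 2*x*y + 2*y^2 - y - 2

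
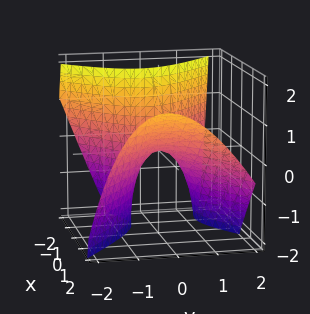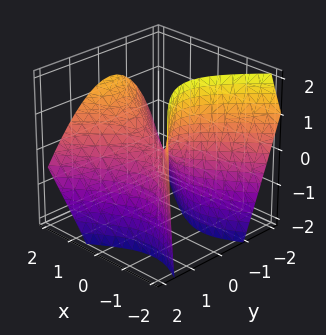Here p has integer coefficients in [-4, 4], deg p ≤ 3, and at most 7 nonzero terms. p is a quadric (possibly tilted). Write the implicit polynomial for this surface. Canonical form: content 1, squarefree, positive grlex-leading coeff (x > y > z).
2*x^2 - 2*x*z - 3*y^2 - y*z - 2*z

deg p = 2. No degree-1 surface has this shape.
Reading off the gridlines: it meets the y-axis at y = 0 (among the integer gridlines); it crosses the z-axis at the gridline z = 0; one x-axis crossing is at x = 0.
These observations pin down the coefficients.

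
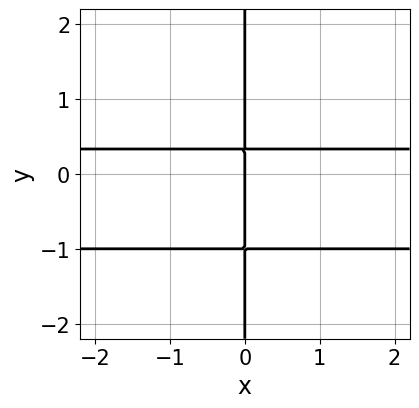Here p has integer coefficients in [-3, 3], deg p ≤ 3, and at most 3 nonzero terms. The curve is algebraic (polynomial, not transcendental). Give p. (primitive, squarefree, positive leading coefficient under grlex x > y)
First, deg p = 3. No degree-2 curve has this shape.
Then, from the axis intercepts and sections: the visible y-axis segment lies entirely on the curve; it meets the x-axis at x = 0 (among the integer gridlines).
Finally, together with the visible shape, these determine p as stated.

3*x*y^2 + 2*x*y - x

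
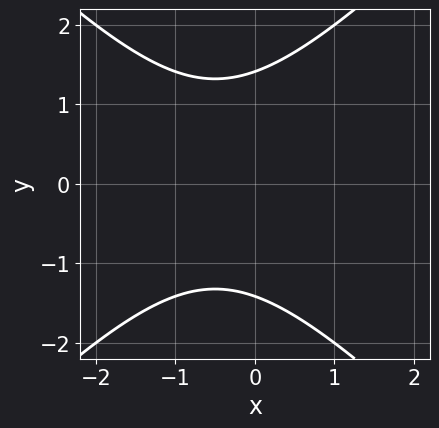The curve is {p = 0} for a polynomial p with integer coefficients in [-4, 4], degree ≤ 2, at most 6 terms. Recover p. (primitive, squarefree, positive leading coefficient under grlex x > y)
x^2 - y^2 + x + 2

The degree is 2 — the shape is more complex than any degree-1 curve.
Symmetries: it's symmetric under y → −y, forcing even powers of y.
From the axis intercepts and sections: the curve avoids every integer x-axis point in the box.
Solving for integer coefficients yields p as stated.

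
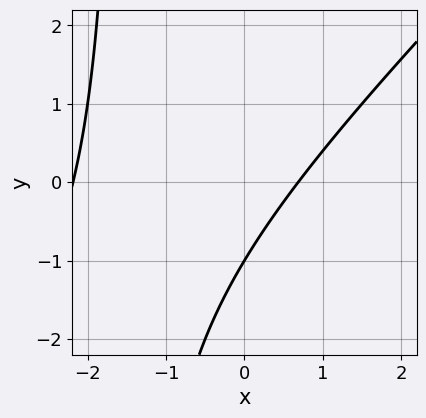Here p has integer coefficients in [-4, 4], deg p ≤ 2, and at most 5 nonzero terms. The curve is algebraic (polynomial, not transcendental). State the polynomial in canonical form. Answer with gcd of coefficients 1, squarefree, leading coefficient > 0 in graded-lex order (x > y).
(a) deg p = 2. A generic line meets the curve in up to 2 points.
(b) From the axis intercepts and sections: one y-axis crossing is at y = -1.
(c) Assembling these constraints gives the stated polynomial.

2*x^2 - 2*x*y + 3*x - 3*y - 3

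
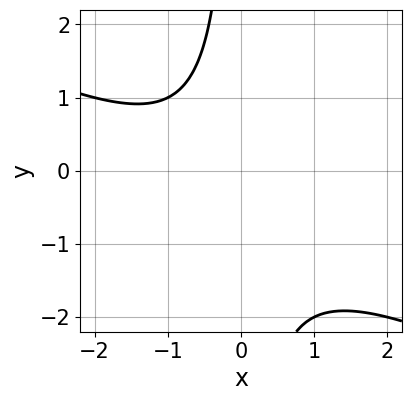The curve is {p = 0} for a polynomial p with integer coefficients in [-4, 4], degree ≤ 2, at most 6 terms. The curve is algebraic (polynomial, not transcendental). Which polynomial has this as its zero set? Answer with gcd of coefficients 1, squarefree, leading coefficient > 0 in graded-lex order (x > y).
deg p = 2. The shape is more complex than any degree-1 curve.
From the visible intercepts: no y-intercept at any integer in the box; the curve avoids every integer x-axis point in the box.
Together with the visible shape, these determine p as stated.

x^2 + 2*x*y + x + 2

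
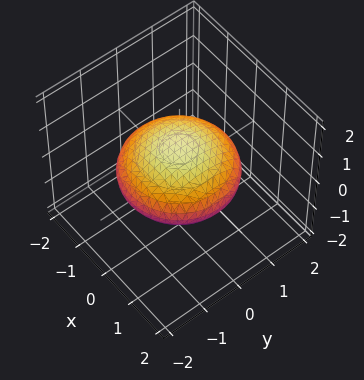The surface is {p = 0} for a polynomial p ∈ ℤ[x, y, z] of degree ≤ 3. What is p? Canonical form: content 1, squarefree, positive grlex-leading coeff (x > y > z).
(a) The degree is 2 — a closed, bounded, convex surface; a quadric.
(b) Symmetry: the z-axis is an axis of rotation, so x and y enter only as x² + y²; the z ↦ −z reflection is a symmetry, so z appears only in even powers.
(c) Against the integer gridlines: a circular section at z = 0 has radius between 1 and 2.
(d) Assembling these constraints gives the stated polynomial.

x^2 + y^2 + 3*z^2 - 2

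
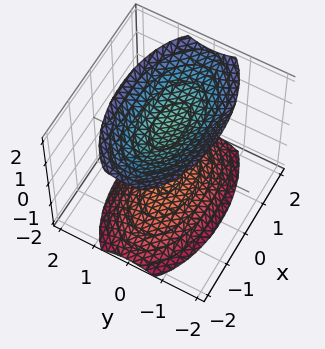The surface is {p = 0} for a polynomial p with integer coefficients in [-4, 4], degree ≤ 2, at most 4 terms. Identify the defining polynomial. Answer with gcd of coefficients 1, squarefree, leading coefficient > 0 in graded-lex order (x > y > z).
x^2 + 3*y^2 - 2*z^2 + 3

First, the picture has 2 separate pieces. They look like related sheets of one shape, so recover p as a whole.
Next, deg p = 2. Two separate bowl-shaped sheets opening away from each other; a quadric.
Then, symmetries: mirror symmetry y ↦ −y ⇒ only even powers of y; it's symmetric under x → −x, forcing even powers of x; the z ↦ −z reflection is a symmetry, so z appears only in even powers.
Then, from the visible intercepts: no y-intercept at any integer in the box; it misses every integer gridline on the x-axis.
Finally, assembling these constraints gives the stated polynomial.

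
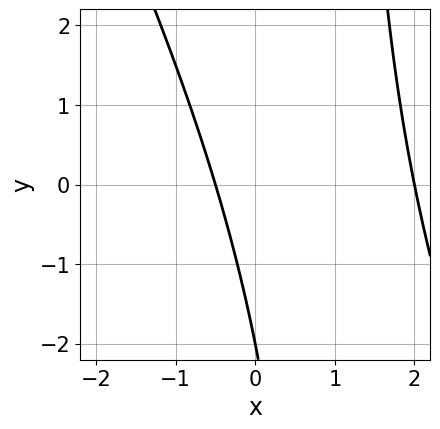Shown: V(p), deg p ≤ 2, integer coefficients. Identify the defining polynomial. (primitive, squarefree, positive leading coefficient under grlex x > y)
(a) deg p = 2. No degree-1 curve has this shape.
(b) Observable constraints: one x-axis crossing is at x = 2; it meets the y-axis at y = -2 (among the integer gridlines).
(c) Together with the visible shape, these determine p as stated.

2*x^2 + x*y - 3*x - y - 2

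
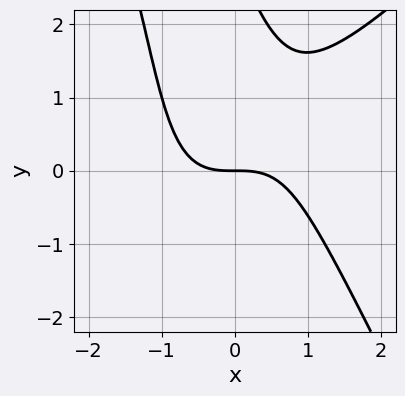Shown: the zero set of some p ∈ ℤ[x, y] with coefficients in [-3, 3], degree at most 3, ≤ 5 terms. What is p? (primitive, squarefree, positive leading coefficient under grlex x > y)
2*x^3 - x^2*y - x*y^2 - y^2 + 3*y

The degree is 3 — no degree-2 curve has this shape.
Observable constraints: it crosses the x-axis at the gridline x = 0; one y-axis crossing is at y = 0.
Assembling these constraints gives the stated polynomial.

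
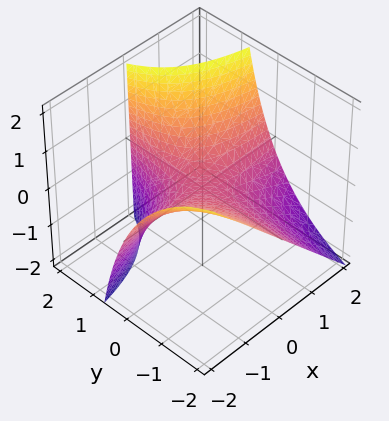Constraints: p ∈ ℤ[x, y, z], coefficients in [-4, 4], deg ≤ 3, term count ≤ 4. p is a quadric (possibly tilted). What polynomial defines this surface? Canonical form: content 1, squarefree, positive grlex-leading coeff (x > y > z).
1. deg p = 2. No degree-1 surface has this shape.
2. From the visible intercepts: it crosses the z-axis at the gridline z = 0; every point of the y-axis in the box is on the surface; the visible x-axis segment lies entirely on the surface.
3. The integer polynomial consistent with all of this is the stated p.

2*x*y + y*z - 2*z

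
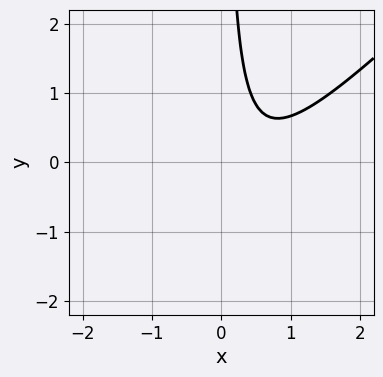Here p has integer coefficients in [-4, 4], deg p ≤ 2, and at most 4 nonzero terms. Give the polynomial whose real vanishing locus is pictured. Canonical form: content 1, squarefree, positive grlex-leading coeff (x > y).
3*x^2 - 3*x*y - 3*x + 2

(a) Degree: the shape is more complex than any degree-1 curve, so deg p = 2.
(b) Reading off the gridlines: no x-intercept at any integer in the box; it misses every integer gridline on the y-axis.
(c) Putting this together gives p.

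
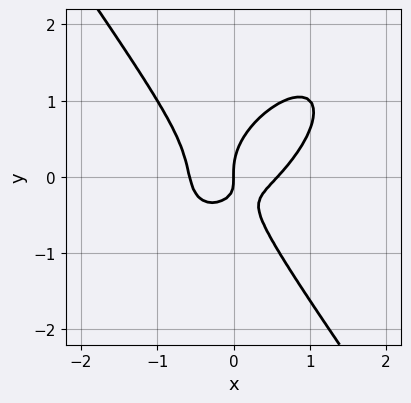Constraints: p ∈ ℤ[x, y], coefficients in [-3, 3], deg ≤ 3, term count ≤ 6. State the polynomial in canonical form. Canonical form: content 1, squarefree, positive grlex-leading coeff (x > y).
3*x^3 - 2*x^2*y + 2*y^3 - 2*x*y - x

First, degree: a generic line meets the curve in up to 3 points, so deg p = 3.
Next, from the axis intercepts and sections: it crosses the y-axis at the gridline y = 0; it meets the x-axis at x = 0 (among the integer gridlines).
Finally, these observations pin down the coefficients.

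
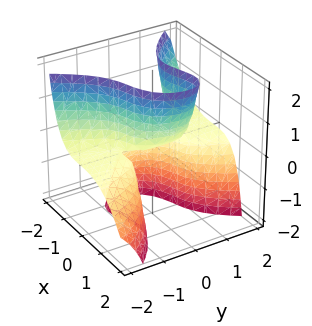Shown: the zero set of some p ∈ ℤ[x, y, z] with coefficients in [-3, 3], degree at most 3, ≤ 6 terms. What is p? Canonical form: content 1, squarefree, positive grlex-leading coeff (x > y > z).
(a) Degree: the shape is more complex than any degree-2 surface, so deg p = 3.
(b) Observable constraints: every point of the y-axis in the box is on the surface; it crosses the x-axis at the gridline x = 0; one z-axis crossing is at z = 0.
(c) Matching integer coefficients to the picture gives p.

3*x^3 - 2*x*y*z + 3*y^2*z - 2*z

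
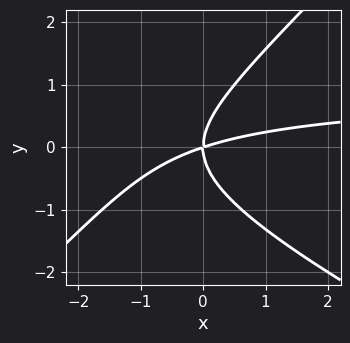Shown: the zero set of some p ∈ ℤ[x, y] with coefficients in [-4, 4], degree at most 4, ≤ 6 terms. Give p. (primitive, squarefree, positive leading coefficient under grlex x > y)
x^2*y + x*y^2 - 2*y^3 - x^2 + 3*x*y

(a) The degree is 3 — the shape is more complex than any degree-2 curve.
(b) Checking where it meets the axes: one y-axis crossing is at y = 0; it crosses the x-axis at the gridline x = 0.
(c) The integer polynomial consistent with all of this is the stated p.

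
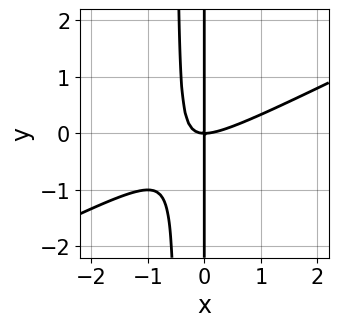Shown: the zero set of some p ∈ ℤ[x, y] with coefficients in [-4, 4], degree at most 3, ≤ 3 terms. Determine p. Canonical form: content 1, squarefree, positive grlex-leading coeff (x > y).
The degree is 3 — no degree-2 curve has this shape.
Against the integer gridlines: the visible y-axis segment lies entirely on the curve; it crosses the x-axis at the gridline x = 0.
Matching integer coefficients to the picture gives p.

x^3 - 2*x^2*y - x*y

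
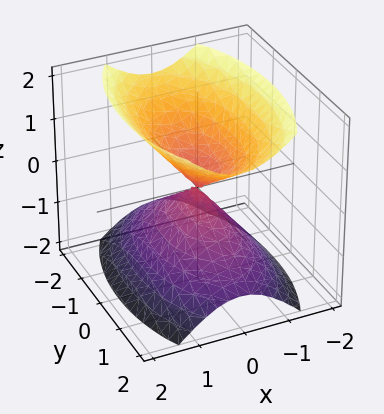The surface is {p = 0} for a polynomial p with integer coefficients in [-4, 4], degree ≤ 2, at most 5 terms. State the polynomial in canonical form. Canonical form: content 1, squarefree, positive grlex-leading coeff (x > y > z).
3*x^2 + y^2 - 2*z^2

First, there are 2 components. Treating them together as one polynomial.
Then, degree: two nappes meeting at a single point; a quadric, so deg p = 2.
Then, symmetries: it's symmetric under z → −z, forcing even powers of z; the x ↦ −x reflection is a symmetry, so x appears only in even powers; mirror symmetry y ↦ −y ⇒ only even powers of y.
Next, from the visible intercepts: it crosses the x-axis at the gridline x = 0; it meets the y-axis at y = 0 (among the integer gridlines); it crosses the z-axis at the gridline z = 0.
Finally, matching integer coefficients to the picture gives p.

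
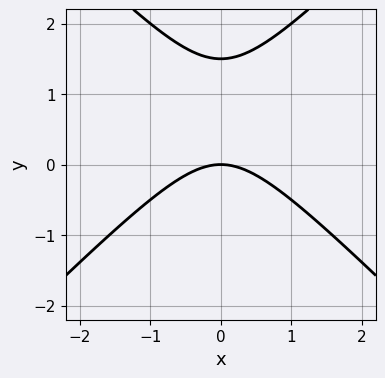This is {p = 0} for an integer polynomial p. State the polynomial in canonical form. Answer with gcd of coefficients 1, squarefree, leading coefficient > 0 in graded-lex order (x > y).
1. The degree is 2 — the shape is more complex than any degree-1 curve.
2. Symmetries: mirror symmetry x ↦ −x ⇒ only even powers of x.
3. From the axis intercepts and sections: it meets the y-axis at y = 0 (among the integer gridlines); it meets the x-axis at x = 0 (among the integer gridlines).
4. Fitting integer coefficients to these (and the overall shape) gives p.

2*x^2 - 2*y^2 + 3*y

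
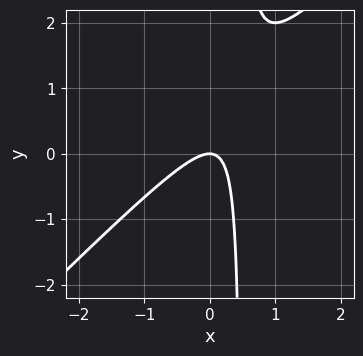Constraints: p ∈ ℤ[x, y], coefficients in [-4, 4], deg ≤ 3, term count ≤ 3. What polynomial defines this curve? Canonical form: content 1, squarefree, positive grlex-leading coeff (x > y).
Degree: a generic line meets the curve in up to 2 points, so deg p = 2.
From the visible intercepts: it meets the y-axis at y = 0 (among the integer gridlines); it crosses the x-axis at the gridline x = 0.
Putting this together gives p.

2*x^2 - 2*x*y + y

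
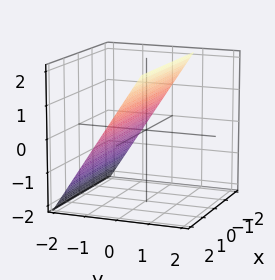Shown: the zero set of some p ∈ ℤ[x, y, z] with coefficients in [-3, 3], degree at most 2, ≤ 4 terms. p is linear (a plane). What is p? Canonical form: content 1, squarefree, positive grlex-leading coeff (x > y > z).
1. The degree is 1 — every cross-section is a straight line — this is a plane.
2. Checking where it meets the axes: it misses every integer gridline on the x-axis; it crosses the z-axis at the gridline z = 1.
3. Assembling these constraints gives the stated polynomial.

3*y - 2*z + 2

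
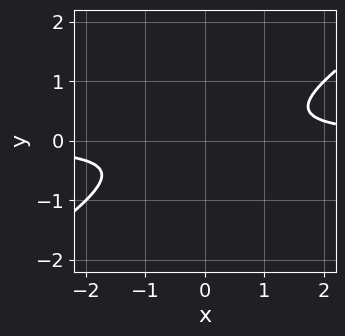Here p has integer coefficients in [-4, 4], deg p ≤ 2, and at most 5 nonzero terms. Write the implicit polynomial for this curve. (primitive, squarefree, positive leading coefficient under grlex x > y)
2*x*y - 3*y^2 - 1

1. The degree is 2 — a generic line meets the curve in up to 2 points.
2. From the visible intercepts: no x-intercept at any integer in the box; the curve avoids every integer y-axis point in the box.
3. Solving for integer coefficients yields p as stated.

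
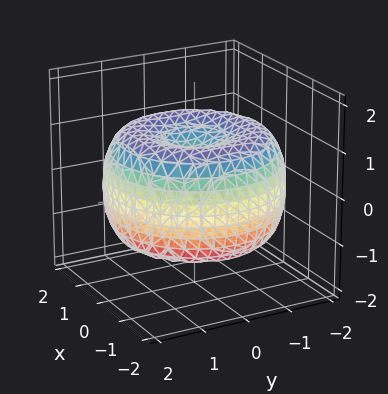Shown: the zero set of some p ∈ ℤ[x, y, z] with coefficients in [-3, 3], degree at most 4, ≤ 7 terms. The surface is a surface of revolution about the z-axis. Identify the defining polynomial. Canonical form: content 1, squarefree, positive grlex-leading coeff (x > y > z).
x^4 + 2*x^2*y^2 + y^4 - 3*x^2 - 3*y^2 + 3*z^2 - 2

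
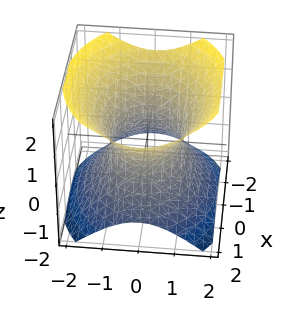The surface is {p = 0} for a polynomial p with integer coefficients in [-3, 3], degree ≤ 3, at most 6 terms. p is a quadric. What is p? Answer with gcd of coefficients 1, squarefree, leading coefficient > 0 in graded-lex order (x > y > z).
2*x^2 + 3*y^2 - 3*z^2 - 3

1. Degree: an hourglass — one-sheet hyperboloid; a quadric, so deg p = 2.
2. Symmetries: it's symmetric under y → −y, forcing even powers of y; the x ↦ −x reflection is a symmetry, so x appears only in even powers; the z ↦ −z reflection is a symmetry, so z appears only in even powers.
3. Against the integer gridlines: the surface avoids every integer z-axis point in the box; among the integer gridlines, it crosses the y-axis at y ∈ {-1, 1}.
4. Assembling these constraints gives the stated polynomial.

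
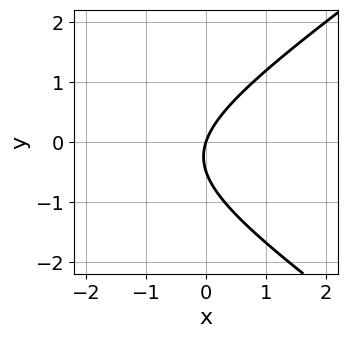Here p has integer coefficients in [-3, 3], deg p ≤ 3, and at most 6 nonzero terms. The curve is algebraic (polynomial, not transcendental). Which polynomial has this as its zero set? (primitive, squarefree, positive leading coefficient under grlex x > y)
x^2 - 2*y^2 + 3*x - y

First, degree: no degree-1 curve has this shape, so deg p = 2.
Then, checking where it meets the axes: it meets the x-axis at x = 0 (among the integer gridlines); it crosses the y-axis at the gridline y = 0.
Finally, matching integer coefficients to the picture gives p.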